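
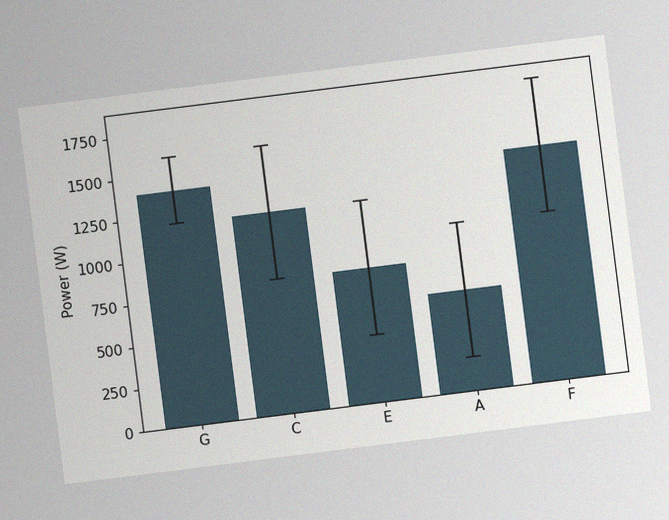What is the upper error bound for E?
The chart is tilted about 7° counter-clockwise, with some photo noise. The E bar's upper whisker reaches 1200W.

1200W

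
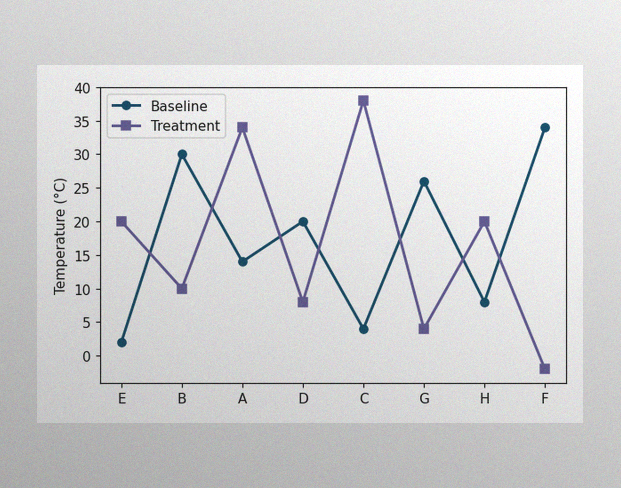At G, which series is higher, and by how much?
Baseline, by 22°C

The image has some photo noise and uneven lighting. At G, Baseline sits above the other line by 22°C.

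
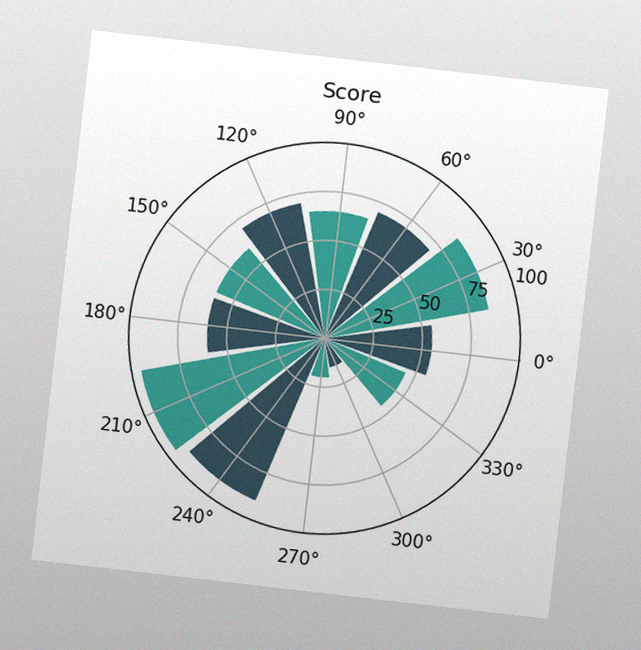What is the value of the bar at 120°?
70

The chart is tilted about 7° clockwise, with some photo noise. The bar at 120° reaches 70 on the radial axis.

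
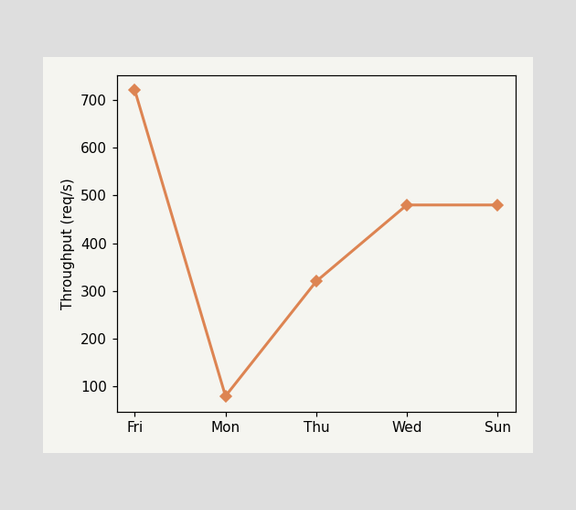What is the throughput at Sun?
480req/s

At Sun, the line is at 480req/s.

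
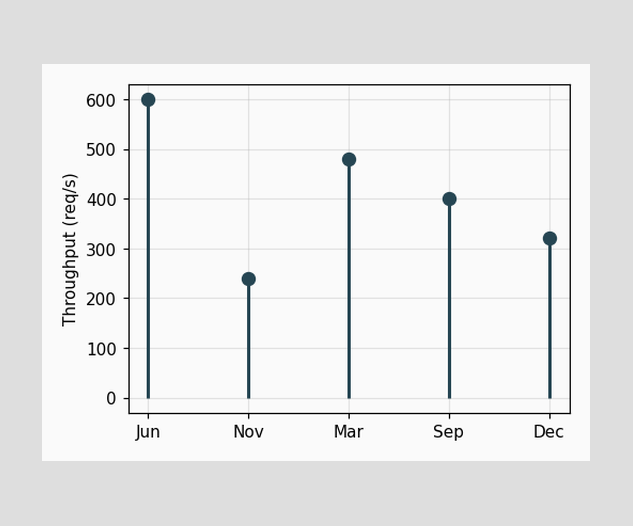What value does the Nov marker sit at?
The Nov marker sits at 240req/s.

240req/s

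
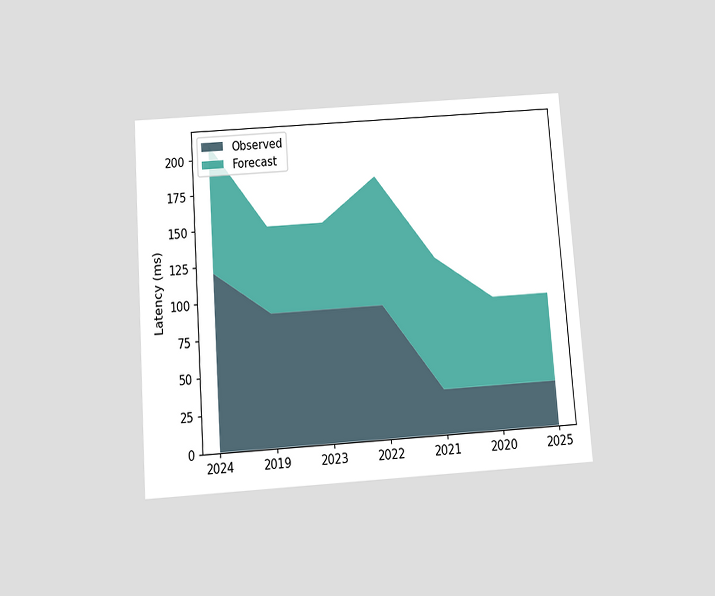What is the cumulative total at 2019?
150ms

The chart is tilted about 4° counter-clockwise and viewed slightly from below. The stacked total at 2019 reaches 150ms.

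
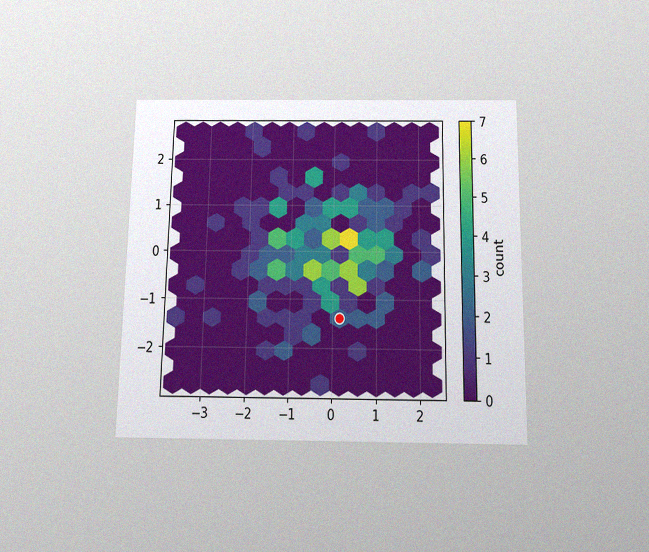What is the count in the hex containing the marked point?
2

The chart is viewed slightly from below, with some photo noise. The marked hex reads 2 on the colorbar.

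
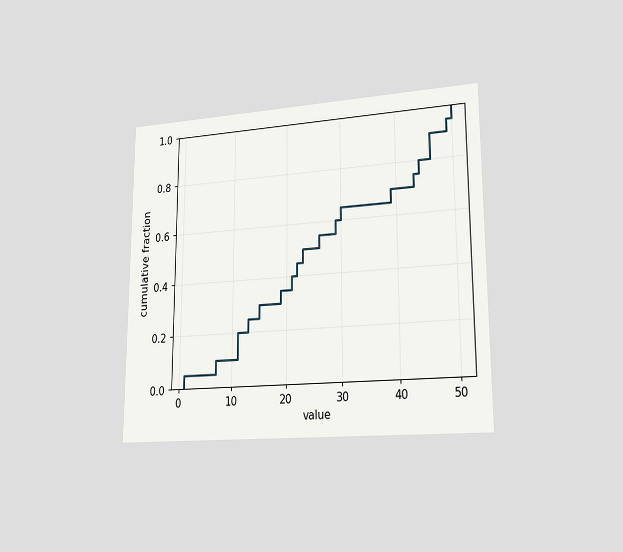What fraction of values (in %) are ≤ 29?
60%

The chart is viewed slightly from the right. At x=29 the ECDF step is at 60%.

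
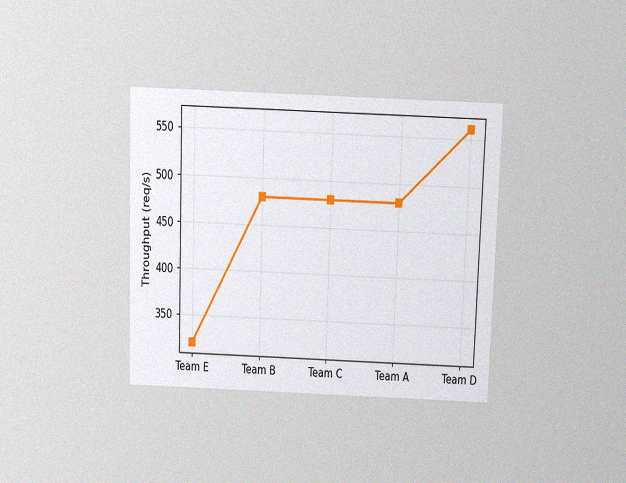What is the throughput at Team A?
The chart is tilted about 2° clockwise and viewed slightly from above, with some photo noise. At Team A, the line is at 480req/s.

480req/s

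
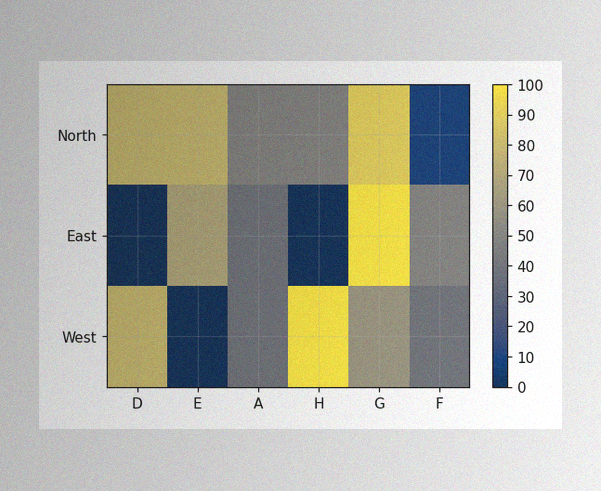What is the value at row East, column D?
0

The image has some photo noise and uneven lighting. Matching cell (East, D) against the colorbar gives 0.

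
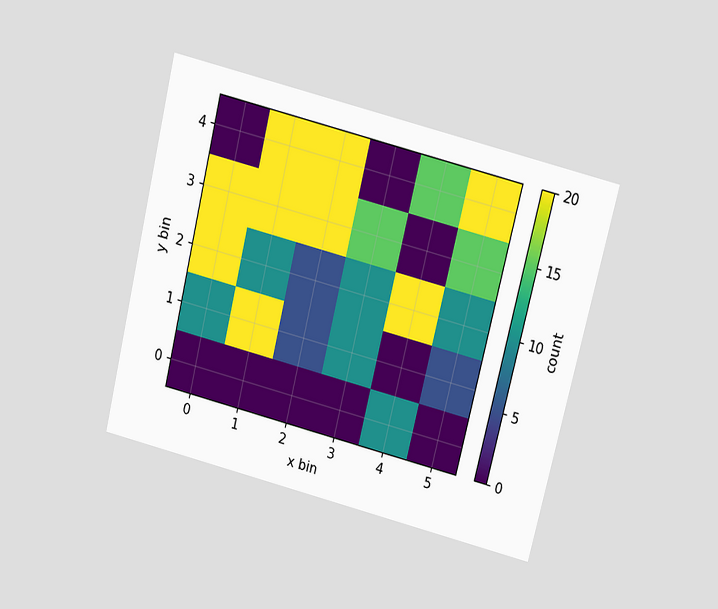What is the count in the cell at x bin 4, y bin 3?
The chart is tilted about 14° clockwise and viewed slightly from above. Matching the cell (4, 3) against the colorbar gives 0.

0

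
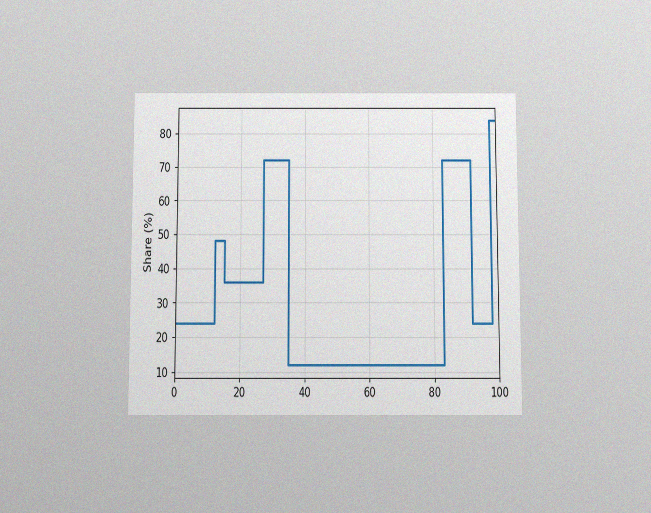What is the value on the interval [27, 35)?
72%

The chart is viewed slightly from below, with some photo noise. On [27, 35) the step sits at 72%.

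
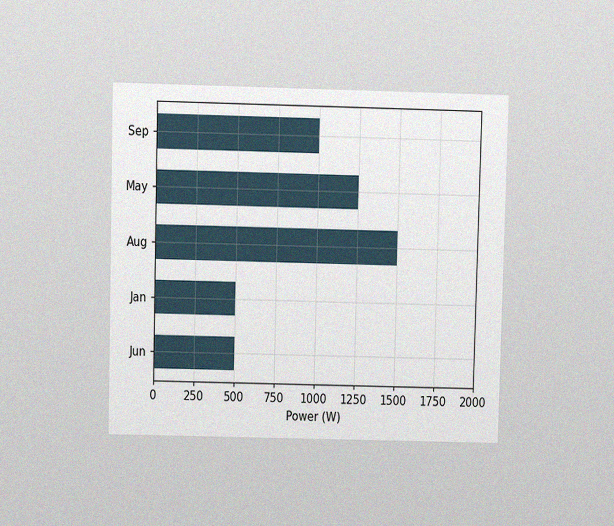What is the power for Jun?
500W

The chart is viewed slightly from above, with some photo noise. Reading along the chart's x-axis, the Jun bar reaches 500W.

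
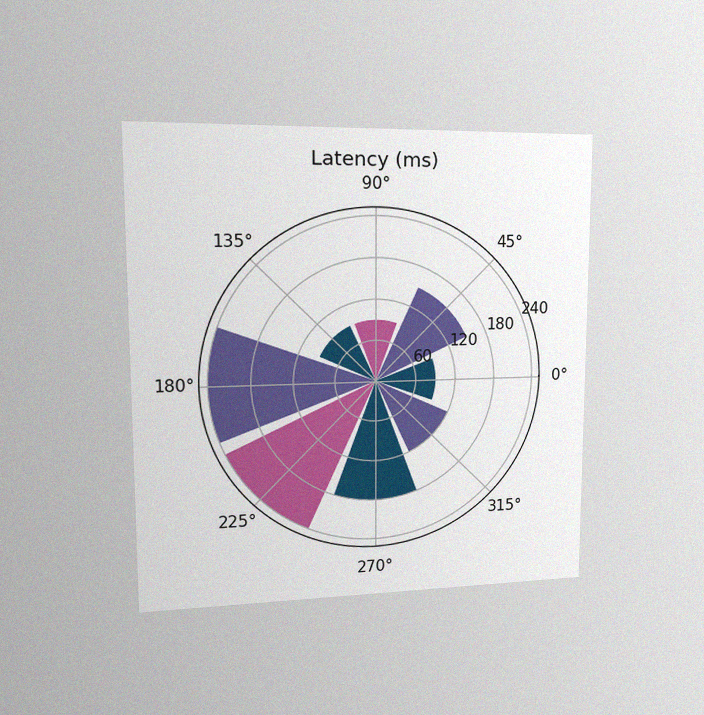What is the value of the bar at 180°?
The chart is viewed slightly from the left, with some photo noise. The bar at 180° reaches 240ms on the radial axis.

240ms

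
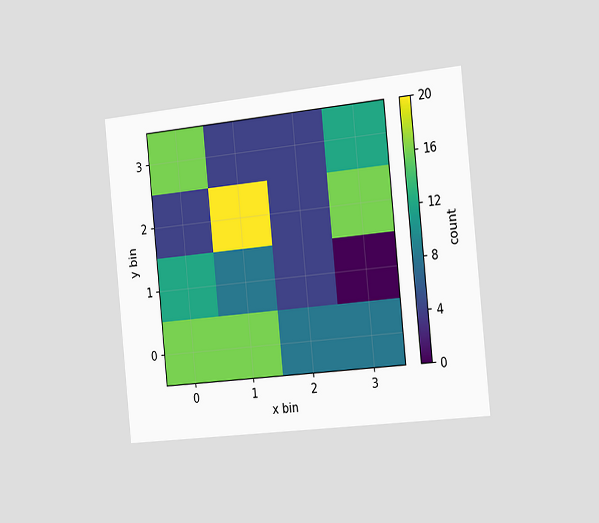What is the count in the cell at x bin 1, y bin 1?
The chart is tilted about 6° counter-clockwise and viewed slightly from the right. Matching the cell (1, 1) against the colorbar gives 8.

8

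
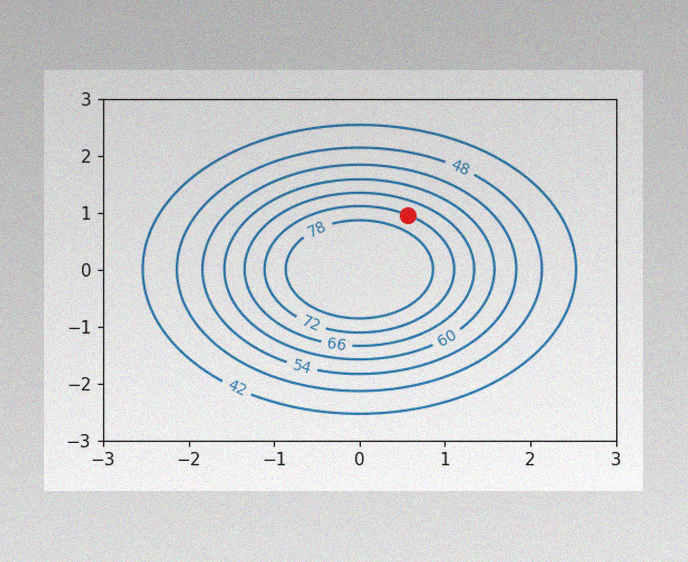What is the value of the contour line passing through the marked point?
72

The image has some photo noise and uneven lighting. The marked point sits on the contour labelled 72.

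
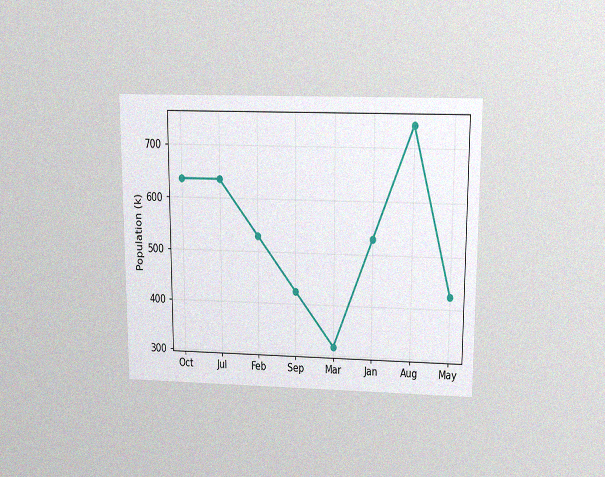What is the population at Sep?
424k

The chart is viewed slightly from above, with some photo noise. At Sep, the line is at 424k.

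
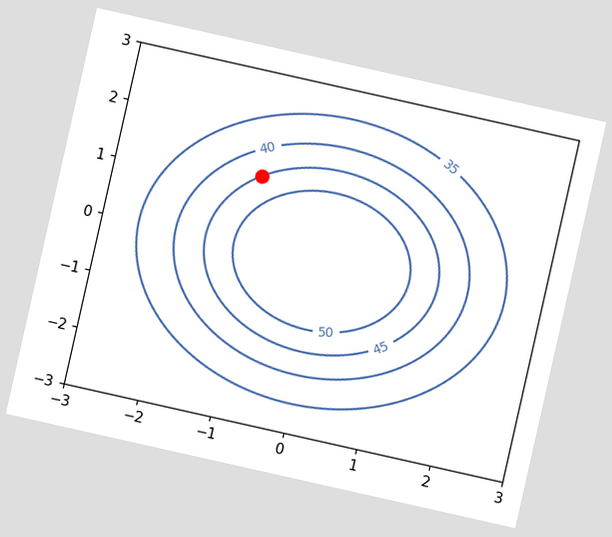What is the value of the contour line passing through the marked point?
45

The chart is tilted about 13° clockwise. The marked point sits on the contour labelled 45.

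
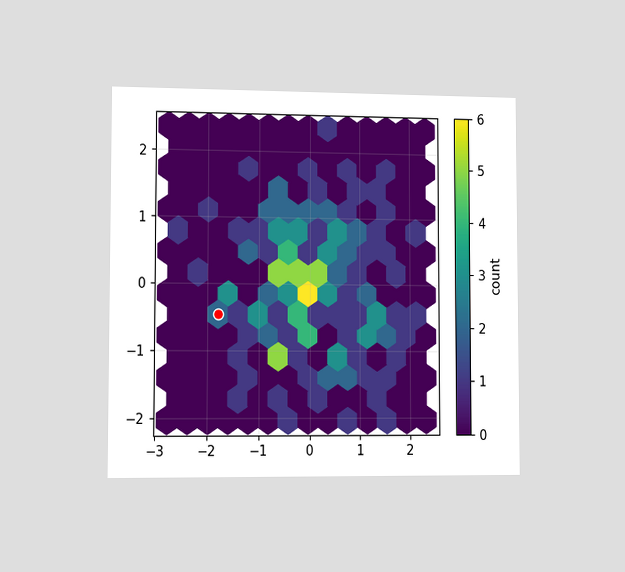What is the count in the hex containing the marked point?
The chart is viewed slightly from the left. The marked hex reads 2 on the colorbar.

2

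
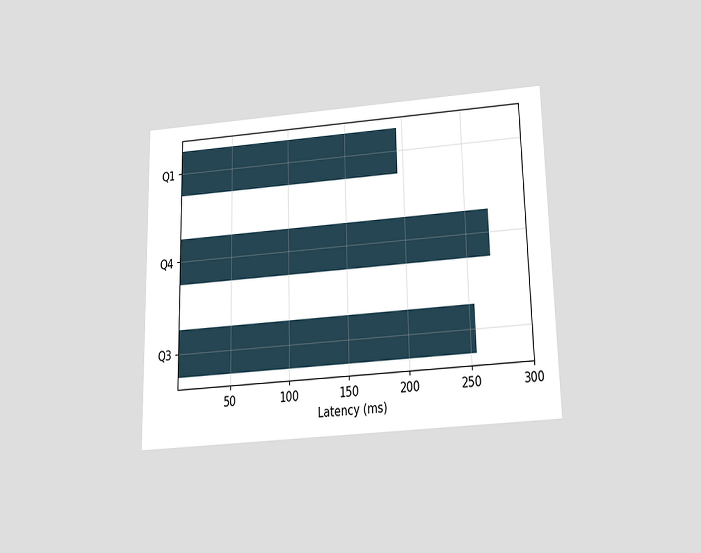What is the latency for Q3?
The chart is viewed slightly from below. Reading along the chart's x-axis, the Q3 bar reaches 255ms.

255ms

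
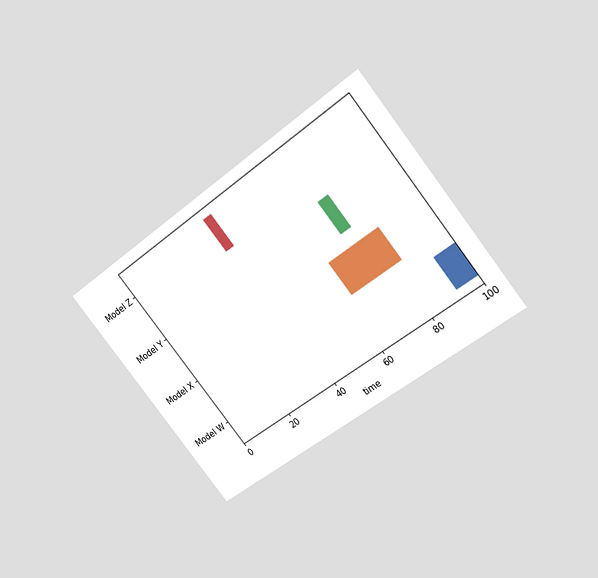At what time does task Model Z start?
37

The chart is tilted about 39° counter-clockwise and viewed slightly from above. The Model Z bar begins at t=37.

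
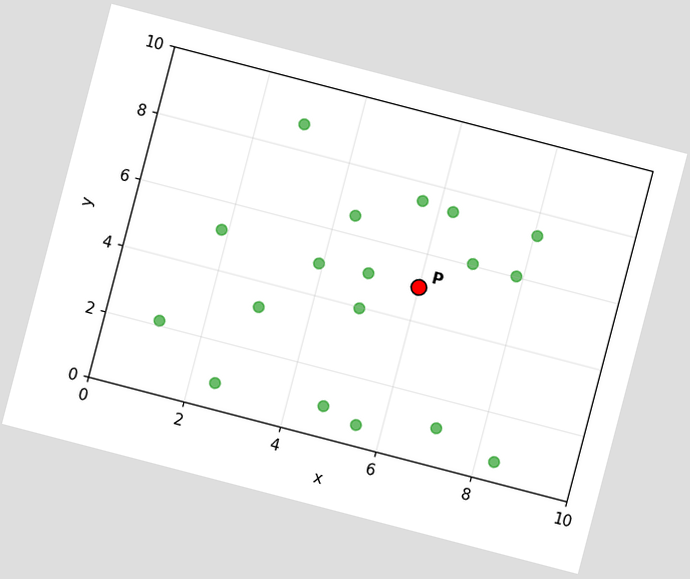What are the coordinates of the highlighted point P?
The chart is tilted about 15° clockwise. Following the gridlines from P to each axis, P sits at (6, 5).

(6, 5)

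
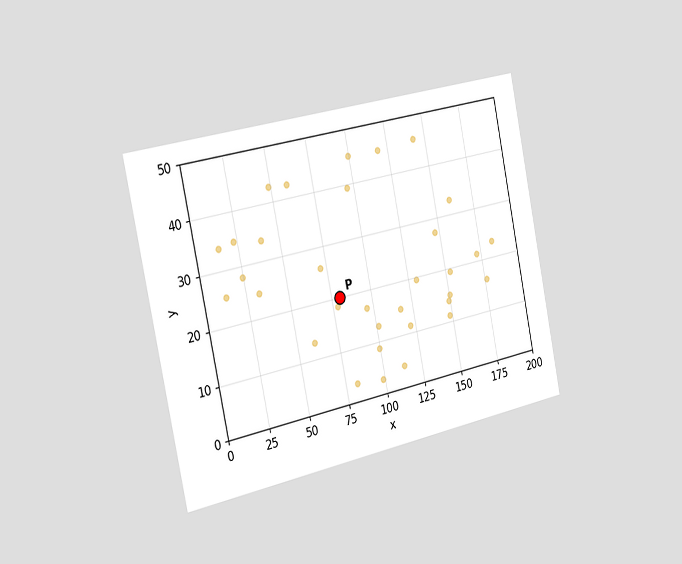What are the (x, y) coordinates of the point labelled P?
The chart is tilted about 12° counter-clockwise and viewed slightly from the left. Following the gridlines from P to each axis, P sits at (80, 20).

(80, 20)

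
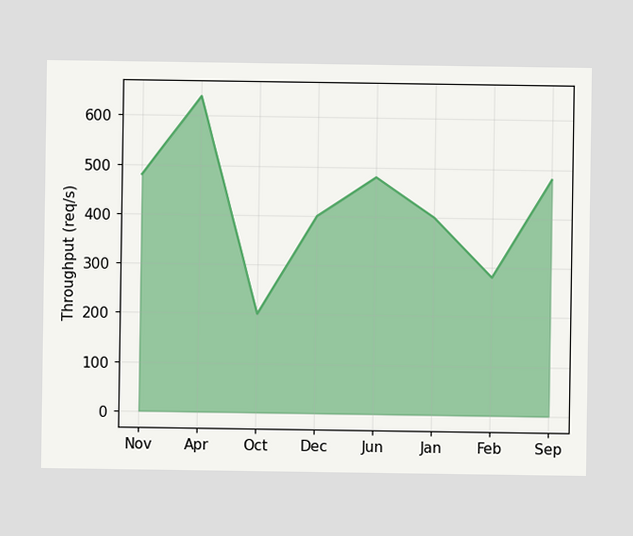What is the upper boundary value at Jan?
400req/s

At Jan the upper boundary is at 400req/s.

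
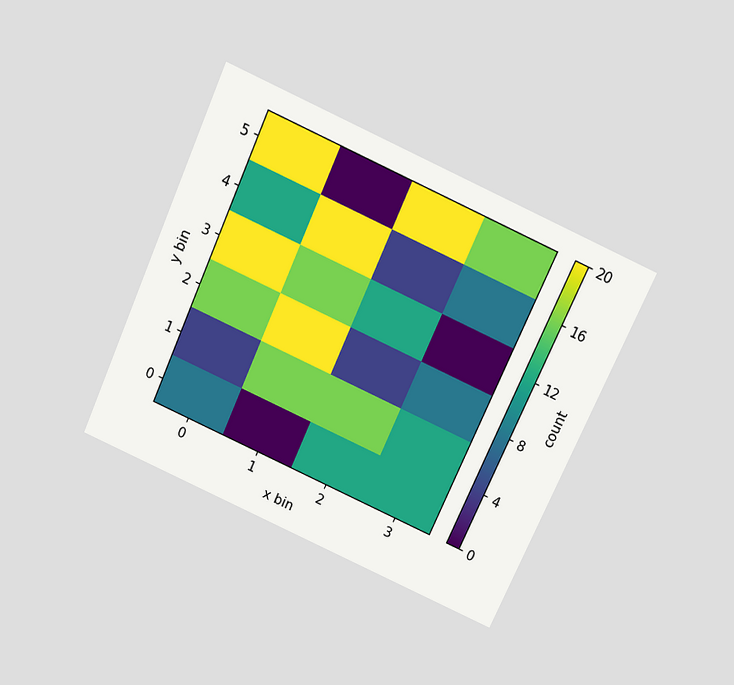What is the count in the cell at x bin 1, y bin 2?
20

The chart is tilted about 24° clockwise and viewed slightly from above. Matching the cell (1, 2) against the colorbar gives 20.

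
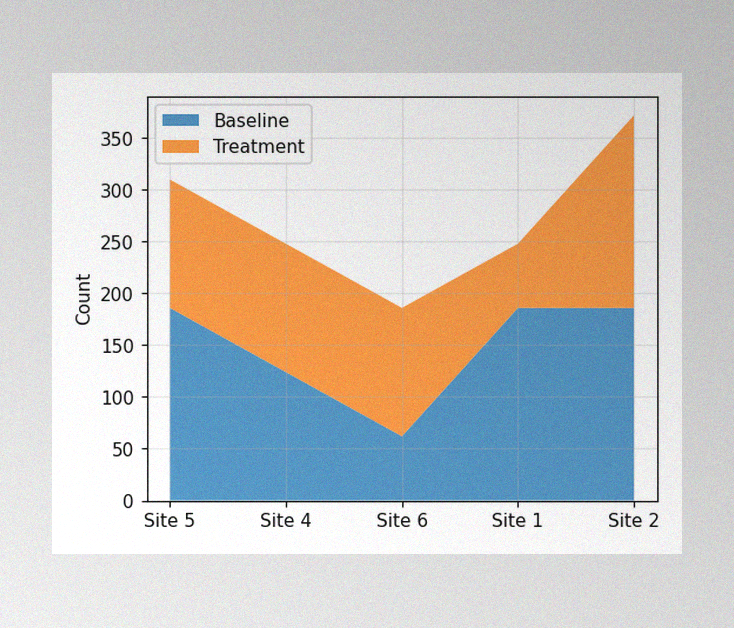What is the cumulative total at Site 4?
The image has some photo noise and uneven lighting. The stacked total at Site 4 reaches 248.

248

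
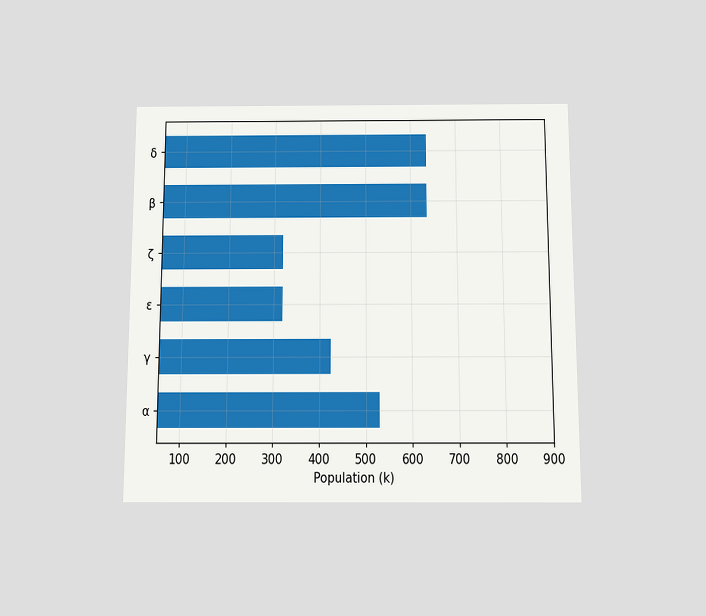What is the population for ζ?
The chart is viewed slightly from below. Reading along the chart's x-axis, the ζ bar reaches 318k.

318k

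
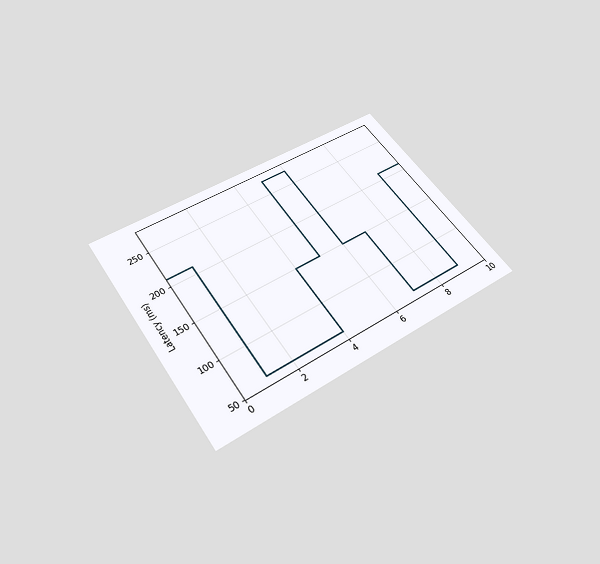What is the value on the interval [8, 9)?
The chart is tilted about 34° counter-clockwise and viewed slightly from below. On [8, 9) the step sits at 60ms.

60ms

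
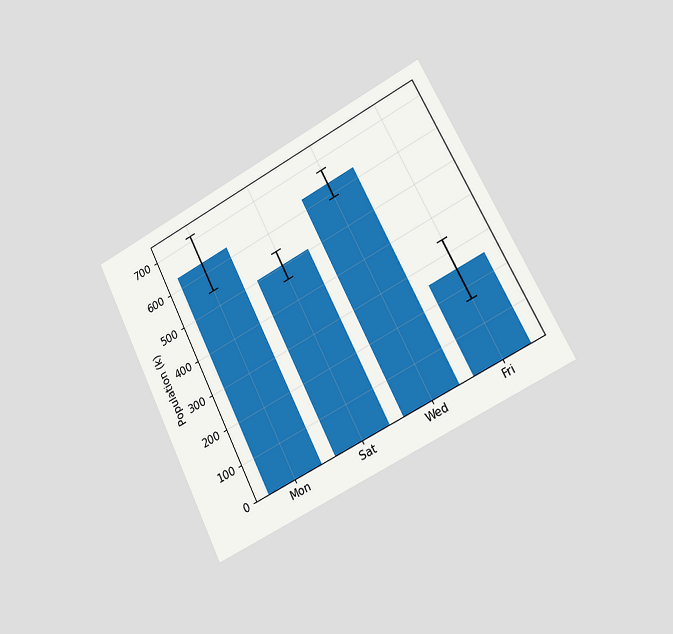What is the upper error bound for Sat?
546k

The chart is tilted about 26° counter-clockwise and viewed slightly from the right. The Sat bar's upper whisker reaches 546k.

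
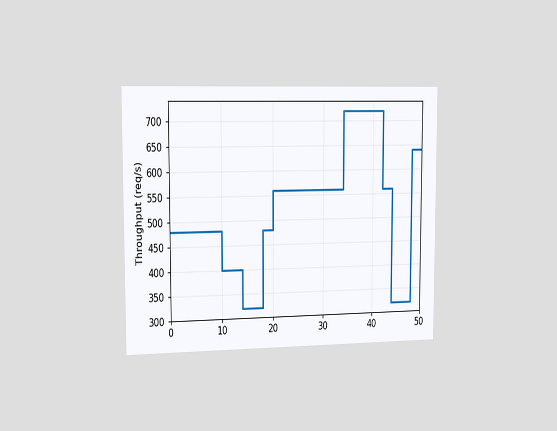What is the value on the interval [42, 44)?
560req/s

The chart is viewed slightly from the left. On [42, 44) the step sits at 560req/s.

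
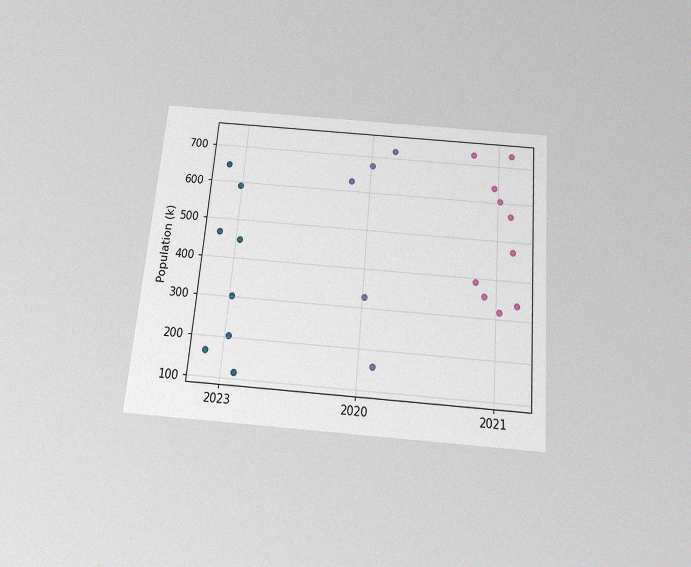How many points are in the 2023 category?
The chart is tilted about 5° clockwise and viewed slightly from below, with some photo noise. Counting the markers in the 2023 column gives 8.

8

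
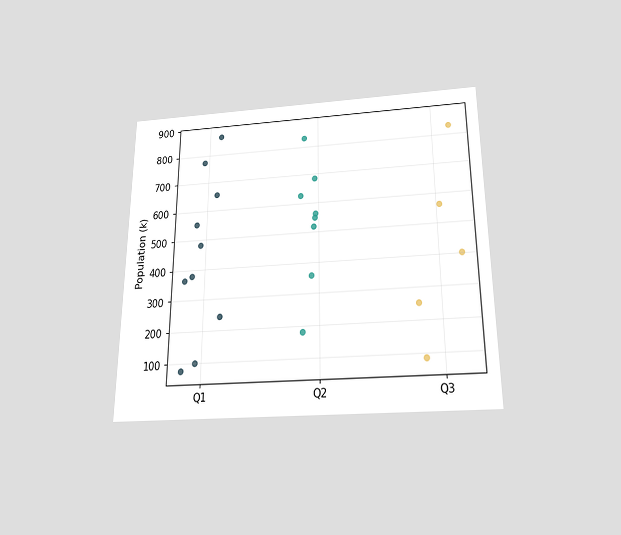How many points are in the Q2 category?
The chart is viewed slightly from below. Counting the markers in the Q2 column gives 8.

8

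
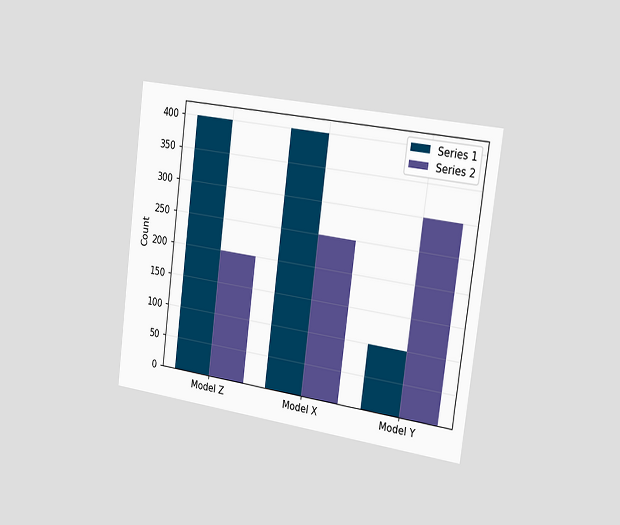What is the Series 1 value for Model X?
The chart is tilted about 7° clockwise and viewed slightly from the right. The Series 1 bar at Model X reaches 400 on the y-axis.

400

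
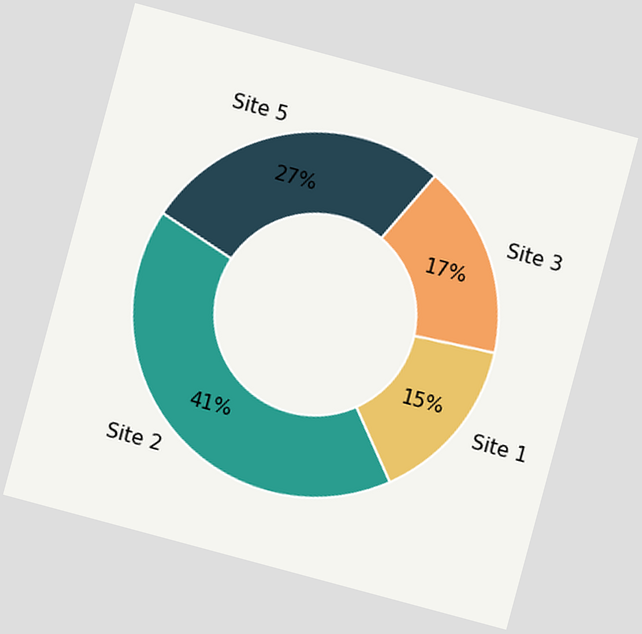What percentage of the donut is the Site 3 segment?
The chart is tilted about 15° clockwise. The Site 3 segment takes up 17% of the ring.

17%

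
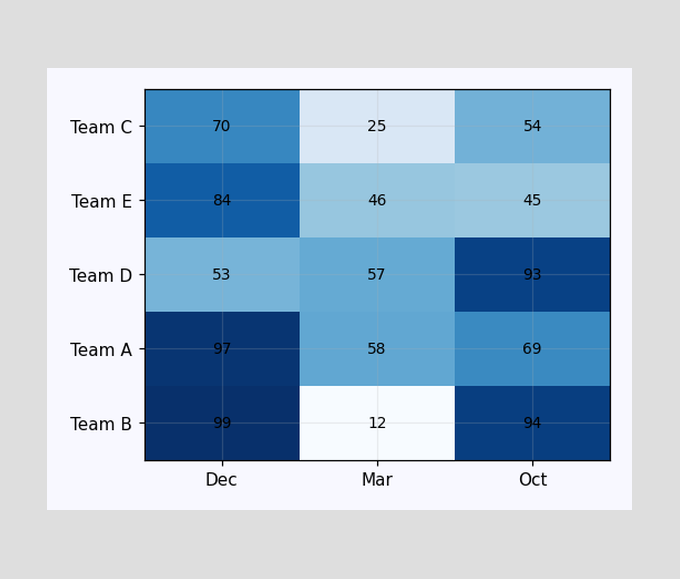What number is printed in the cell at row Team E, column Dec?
The (Team E, Dec) cell reads 84.

84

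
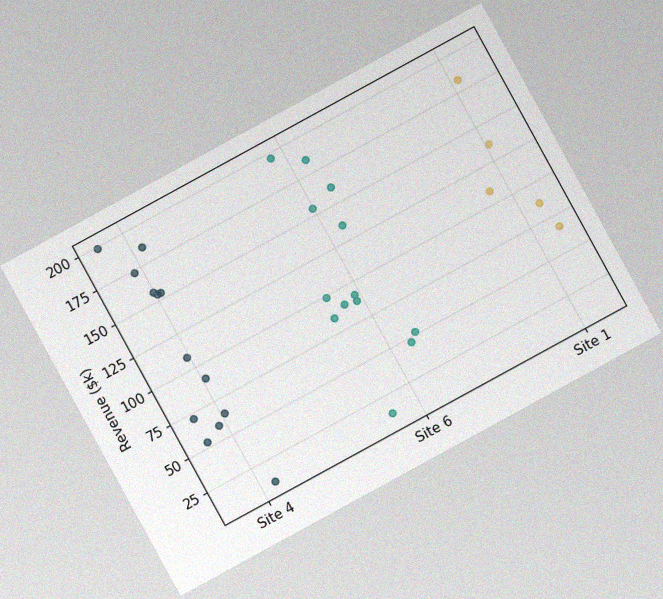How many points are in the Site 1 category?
5

The chart is tilted about 29° counter-clockwise, with some photo noise. Counting the markers in the Site 1 column gives 5.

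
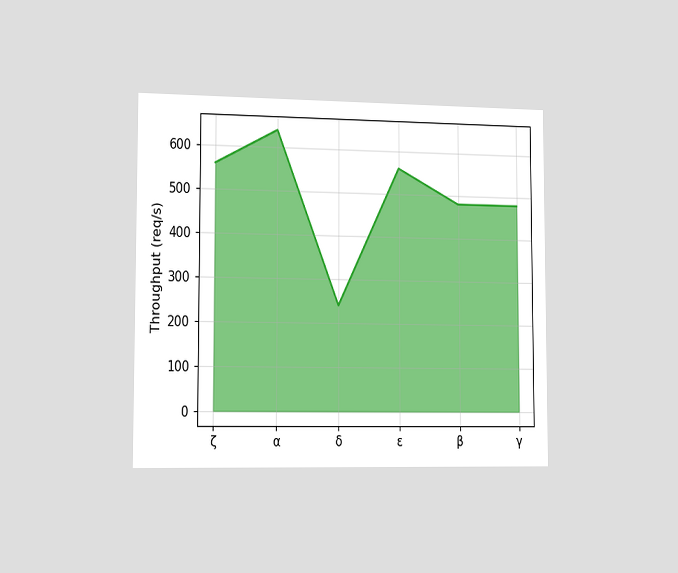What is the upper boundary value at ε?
The chart is viewed slightly from the left. At ε the upper boundary is at 560req/s.

560req/s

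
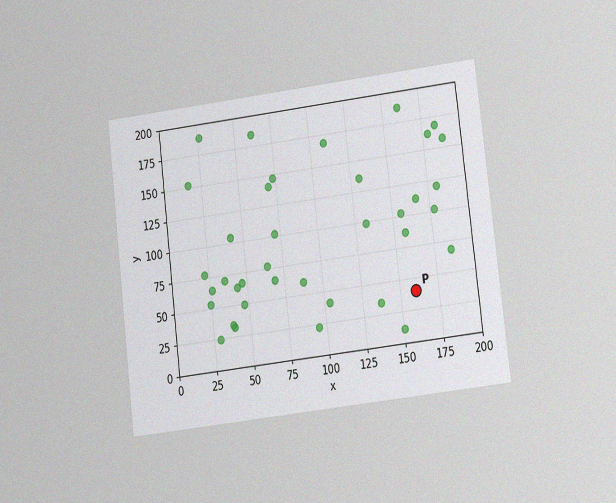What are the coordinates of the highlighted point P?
The chart is tilted about 7° counter-clockwise and viewed at a slight angle, with some photo noise. Following the gridlines from P to each axis, P sits at (160, 40).

(160, 40)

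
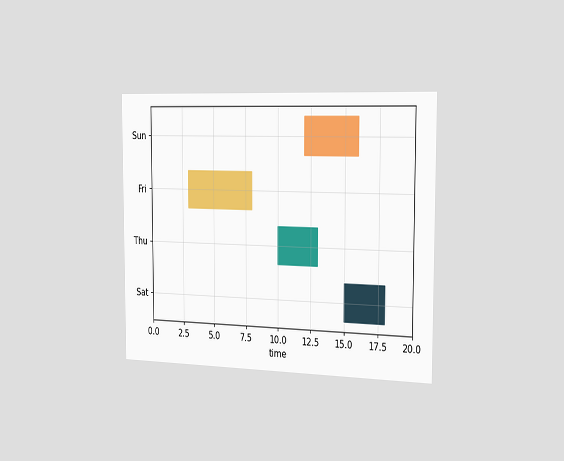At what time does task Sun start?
The chart is viewed slightly from the right. The Sun bar begins at t=12.

12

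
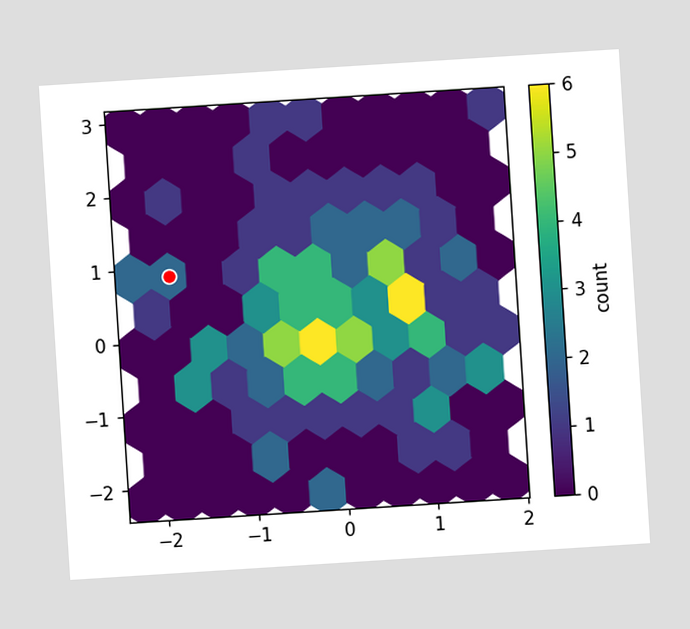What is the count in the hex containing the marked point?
The chart is tilted about 4° counter-clockwise. The marked hex reads 2 on the colorbar.

2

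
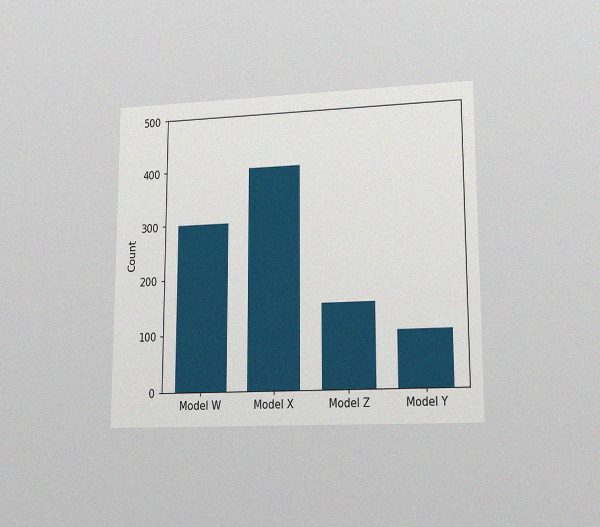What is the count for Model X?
400

The chart is viewed at a slight angle, with some photo noise. Reading along the chart's y-axis, the Model X bar reaches 400.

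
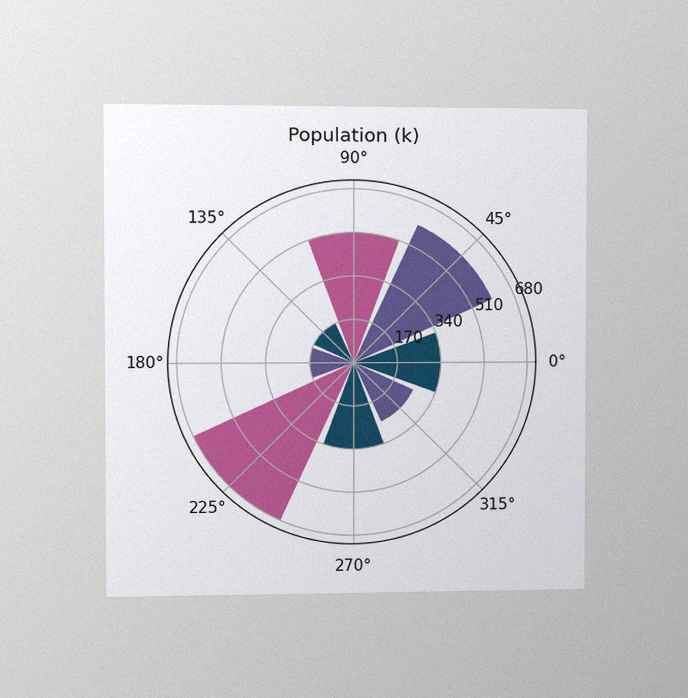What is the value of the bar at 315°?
255k

The chart is viewed slightly from the left, with some photo noise. The bar at 315° reaches 255k on the radial axis.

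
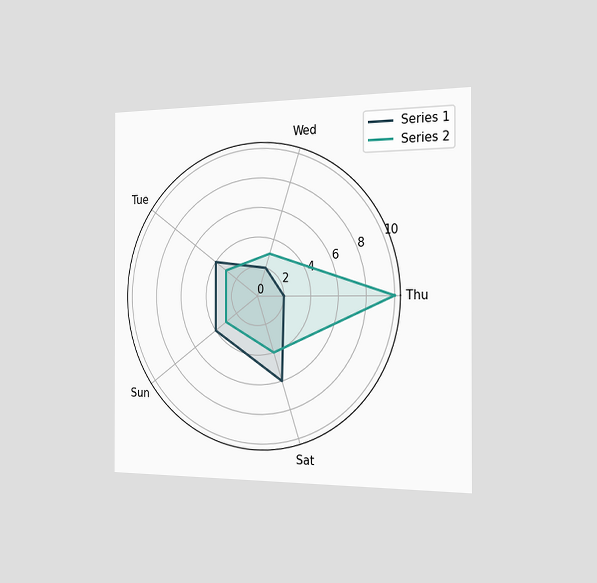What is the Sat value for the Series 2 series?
4

The chart is viewed slightly from the right. On the Sat axis, Series 2 reaches 4.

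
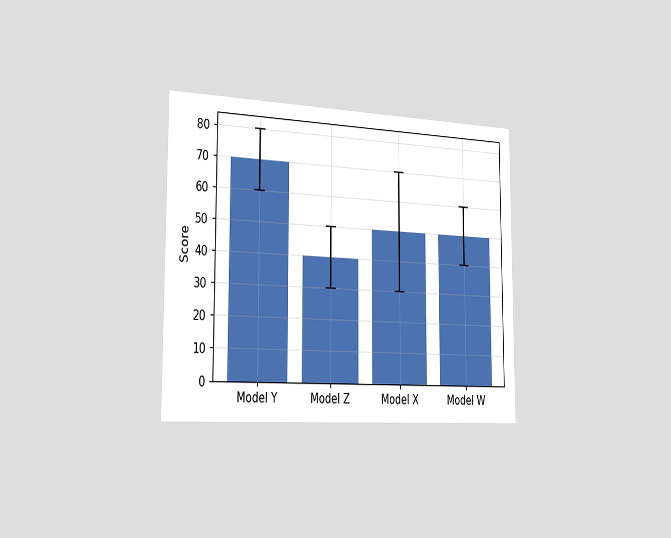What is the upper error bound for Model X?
The chart is viewed slightly from the left. The Model X bar's upper whisker reaches 70.

70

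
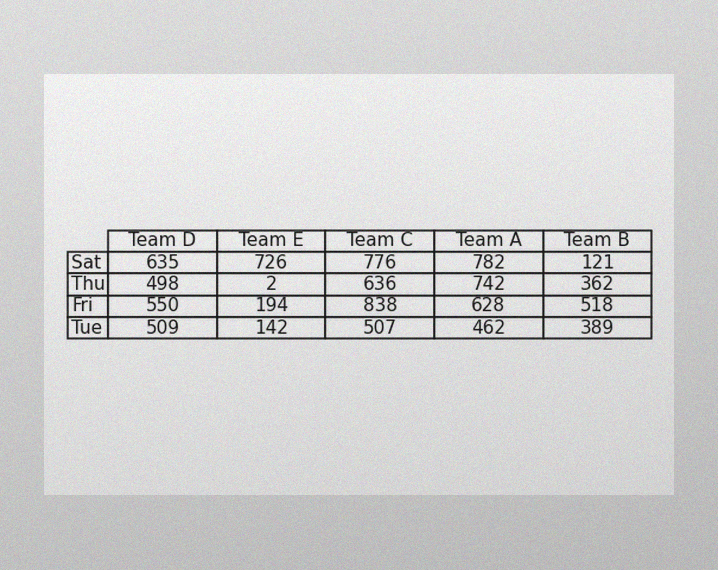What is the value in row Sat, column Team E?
The image has some photo noise and uneven lighting. The (Sat, Team E) cell reads 726.

726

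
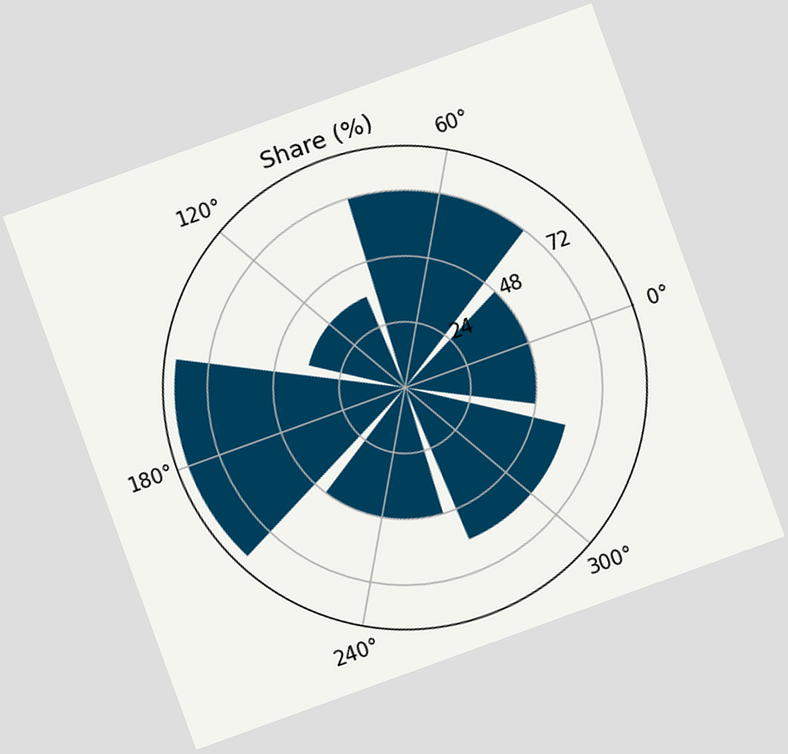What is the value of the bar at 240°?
48%

The chart is tilted about 20° counter-clockwise. The bar at 240° reaches 48% on the radial axis.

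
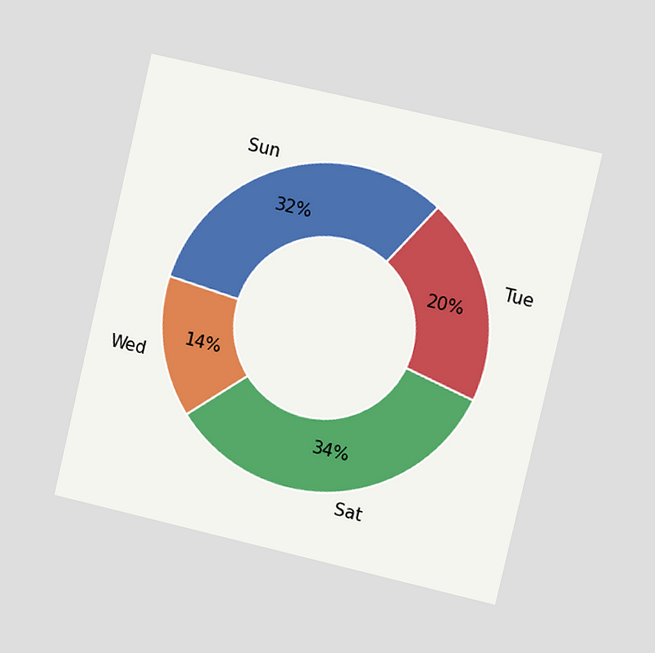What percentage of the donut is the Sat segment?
The chart is tilted about 13° clockwise and viewed slightly from the right. The Sat segment takes up 34% of the ring.

34%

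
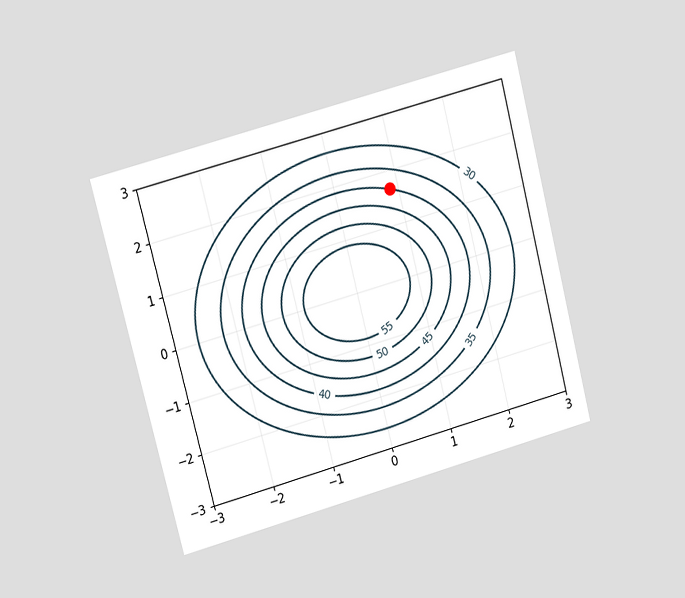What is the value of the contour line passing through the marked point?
40

The chart is tilted about 15° counter-clockwise and viewed at a slight angle. The marked point sits on the contour labelled 40.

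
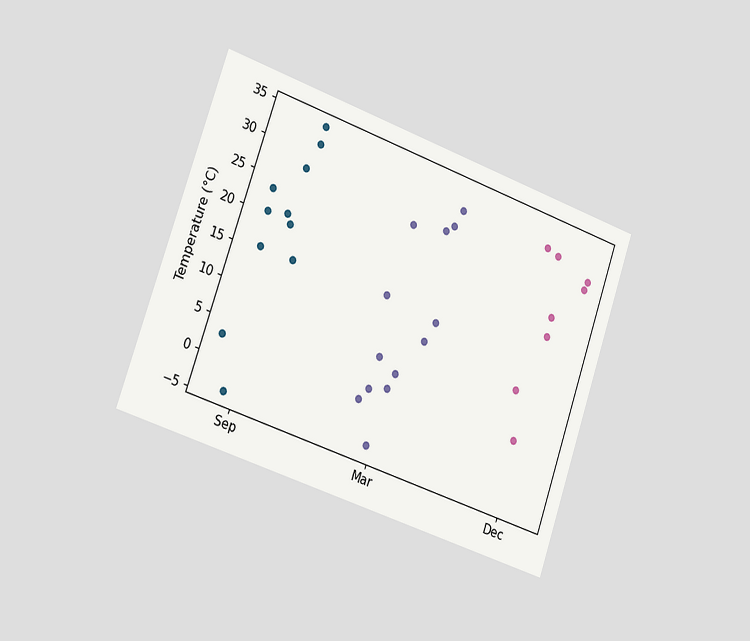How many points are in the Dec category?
8

The chart is tilted about 19° clockwise and viewed slightly from the left. Counting the markers in the Dec column gives 8.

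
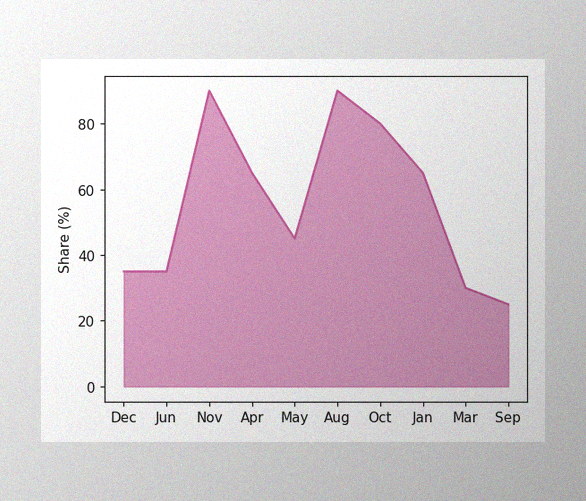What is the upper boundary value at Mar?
30%

The image has some photo noise and uneven lighting. At Mar the upper boundary is at 30%.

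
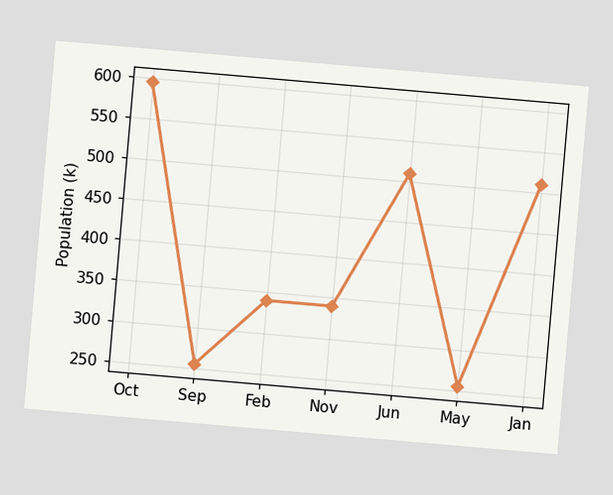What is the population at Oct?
595k

The chart is tilted about 5° clockwise. At Oct, the line is at 595k.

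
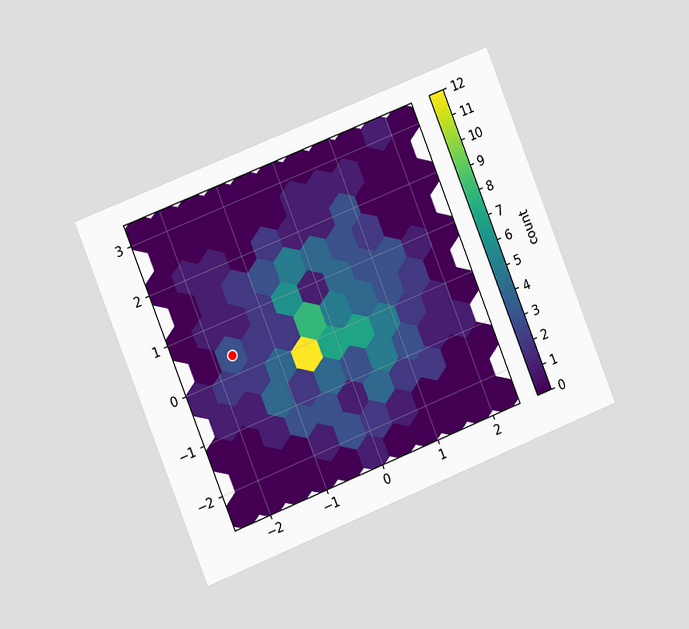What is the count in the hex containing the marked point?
The chart is tilted about 22° counter-clockwise and viewed slightly from the left. The marked hex reads 3 on the colorbar.

3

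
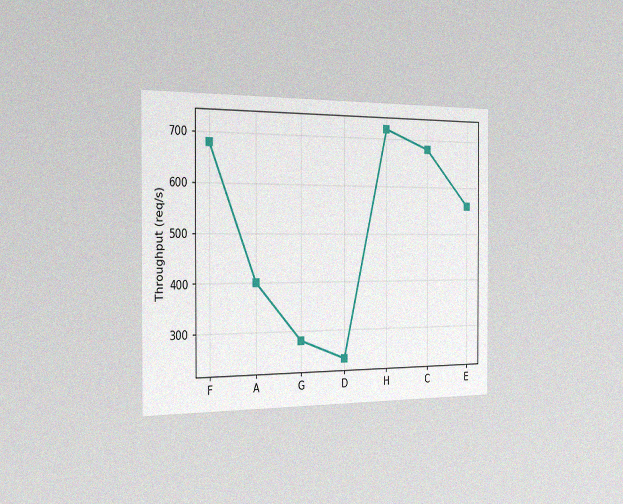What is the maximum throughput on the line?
720req/s

The chart is viewed slightly from the left, with some photo noise. The highest point is at H, and reading across to the y-axis gives 720req/s.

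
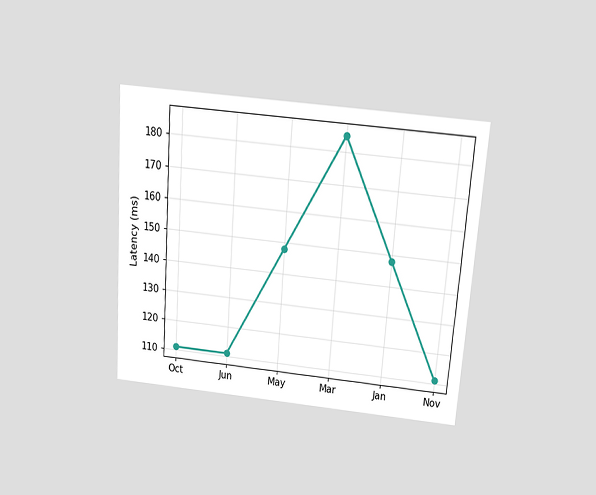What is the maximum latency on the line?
185ms

The chart is tilted about 4° clockwise and viewed slightly from above. The highest point is at Mar, and reading across to the y-axis gives 185ms.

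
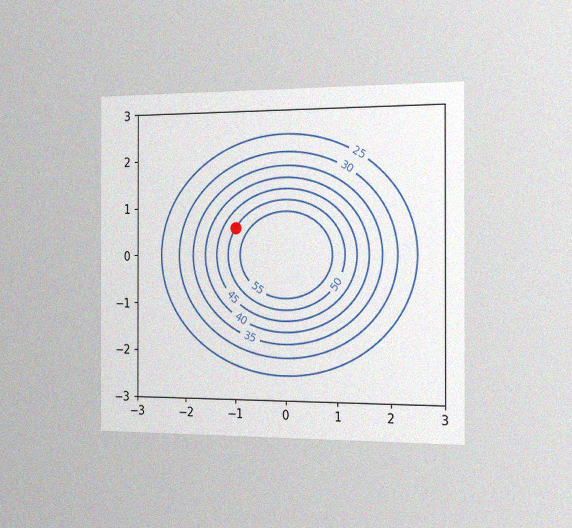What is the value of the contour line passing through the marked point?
50

The chart is viewed slightly from the right, with some photo noise. The marked point sits on the contour labelled 50.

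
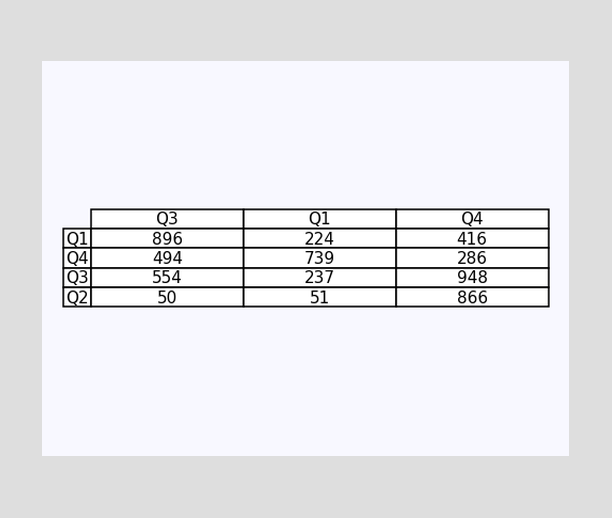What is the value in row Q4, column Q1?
The (Q4, Q1) cell reads 739.

739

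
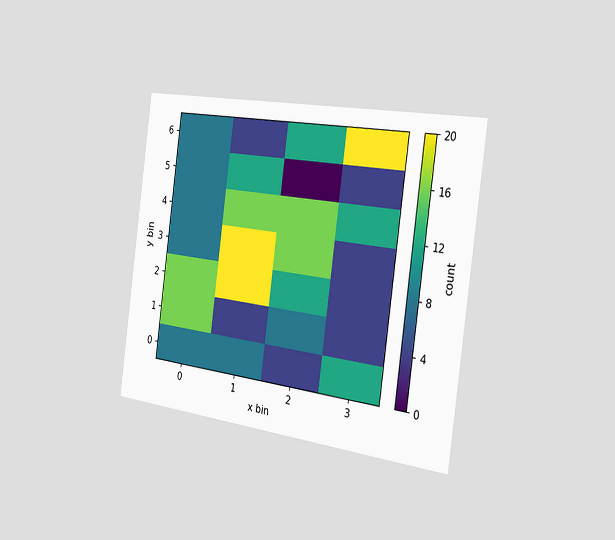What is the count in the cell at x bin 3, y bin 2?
The chart is tilted about 8° clockwise and viewed slightly from the right. Matching the cell (3, 2) against the colorbar gives 4.

4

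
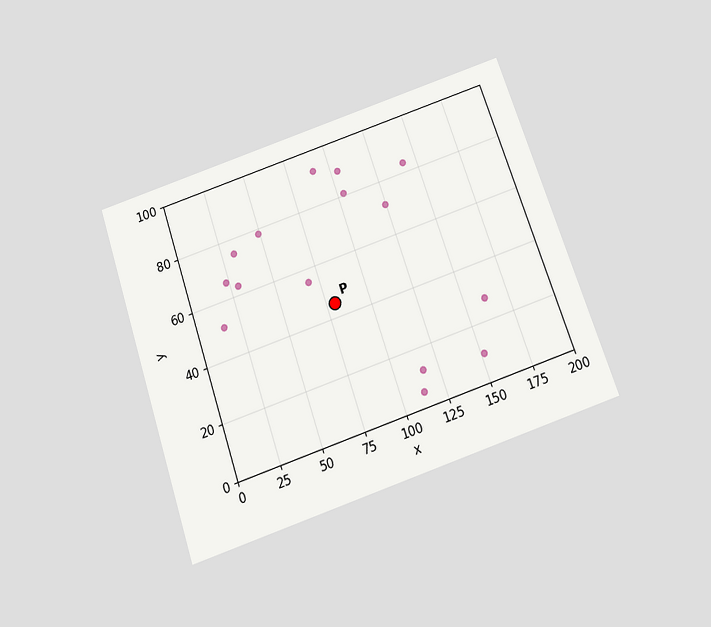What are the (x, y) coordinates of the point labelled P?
(80, 45)

The chart is tilted about 19° counter-clockwise and viewed slightly from below. Following the gridlines from P to each axis, P sits at (80, 45).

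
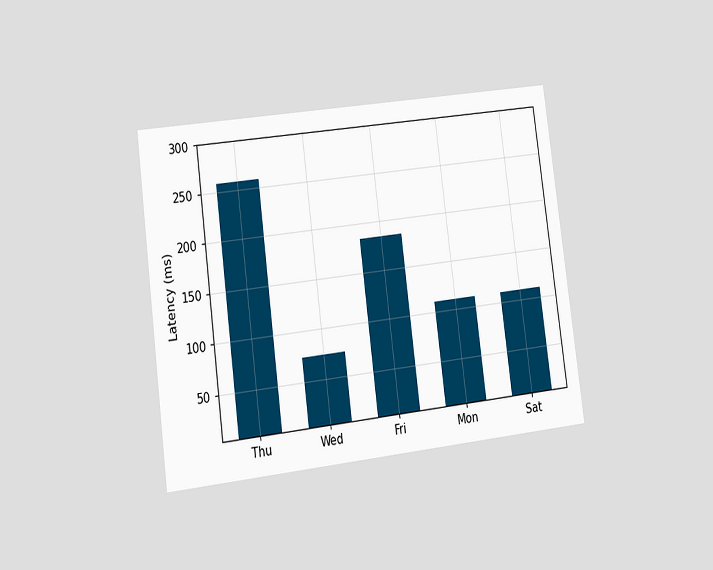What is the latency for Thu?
The chart is tilted about 7° counter-clockwise and viewed at a slight angle. Reading along the chart's y-axis, the Thu bar reaches 259ms.

259ms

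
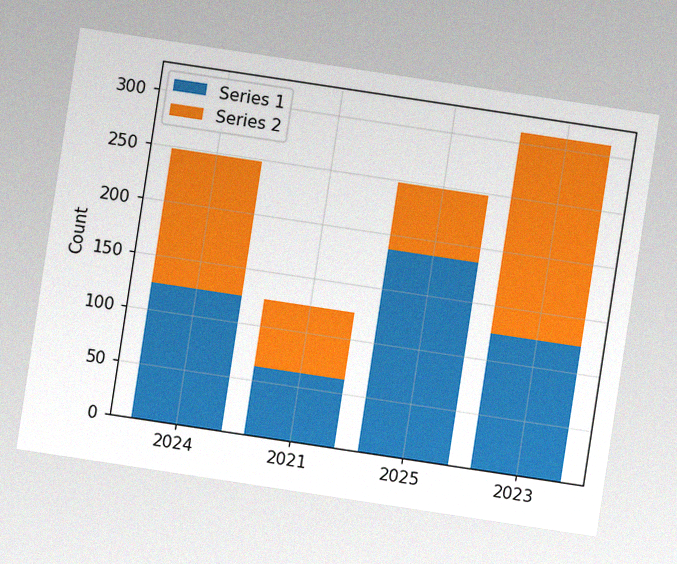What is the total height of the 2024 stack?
248

The chart is tilted about 9° clockwise, with some photo noise. The 2024 stack's top reaches 248 on the y-axis.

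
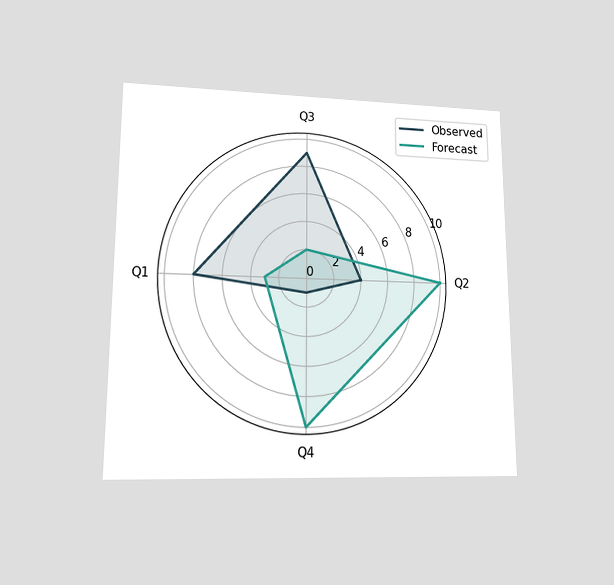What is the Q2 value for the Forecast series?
10

The chart is viewed at a slight angle. On the Q2 axis, Forecast reaches 10.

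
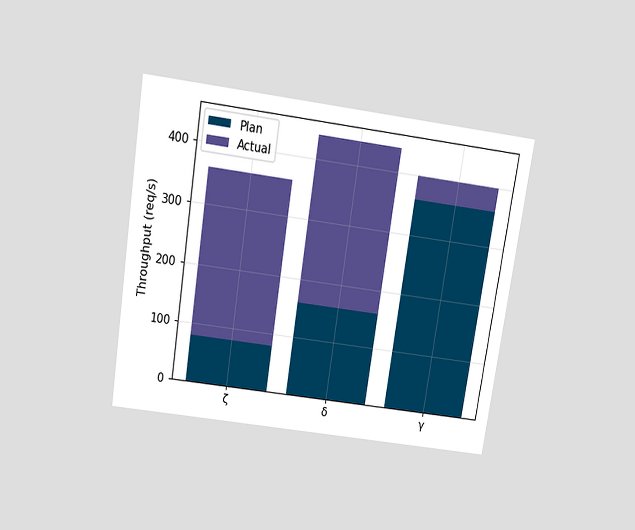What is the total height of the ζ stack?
360req/s

The chart is tilted about 9° clockwise and viewed slightly from above. The ζ stack's top reaches 360req/s on the y-axis.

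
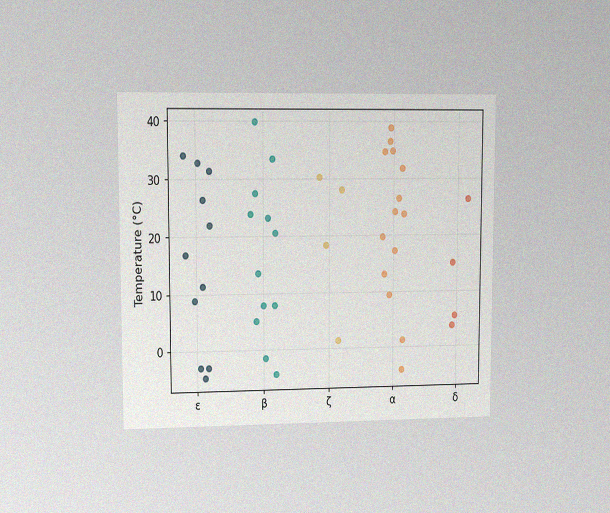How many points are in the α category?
14

The chart is viewed at a slight angle, with some photo noise. Counting the markers in the α column gives 14.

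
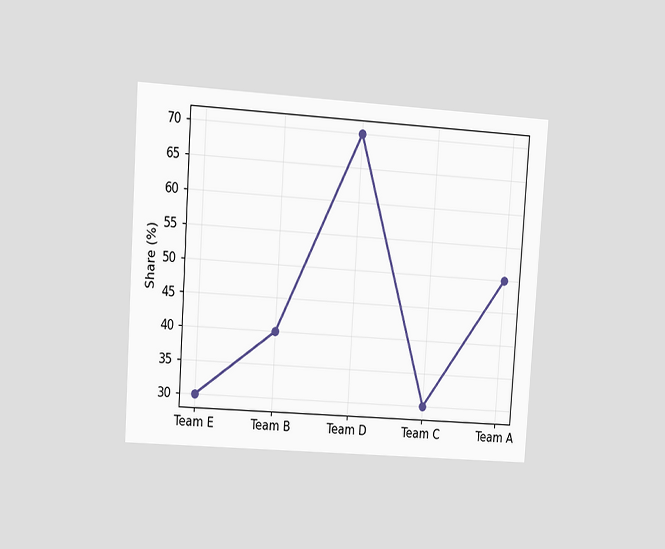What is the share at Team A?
50%

The chart is tilted about 4° clockwise and viewed at a slight angle. At Team A, the line is at 50%.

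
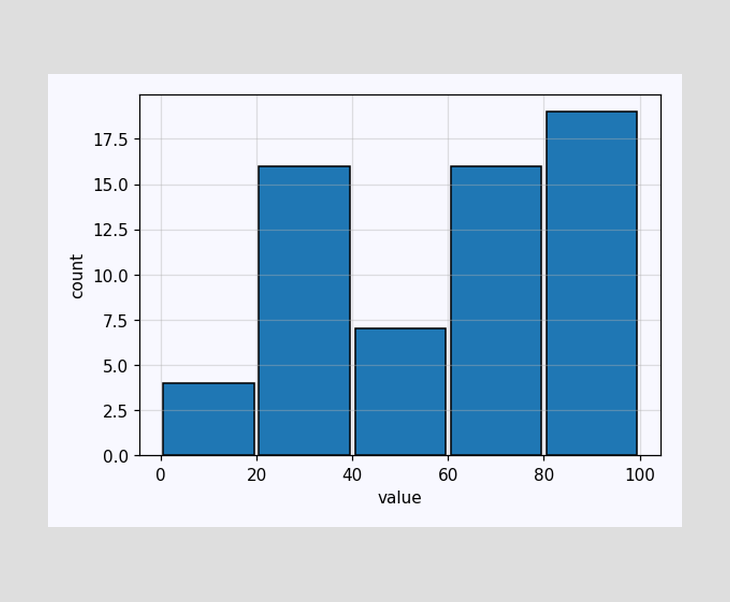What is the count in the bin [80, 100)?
The [80, 100) bin has height 19.

19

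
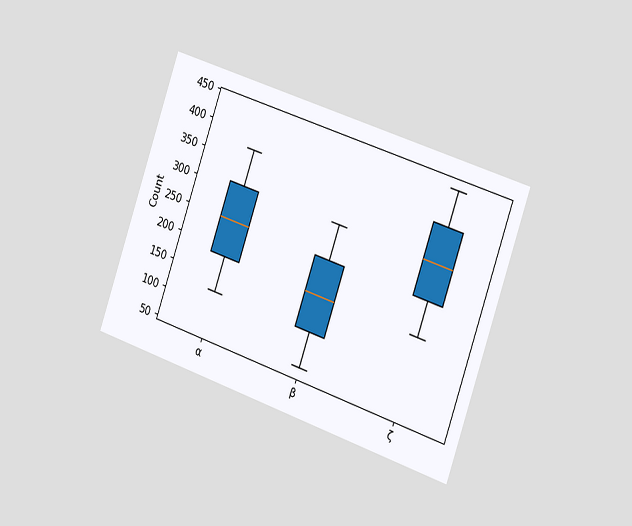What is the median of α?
248

The chart is tilted about 19° clockwise and viewed slightly from the right. The median line in the α box sits at 248.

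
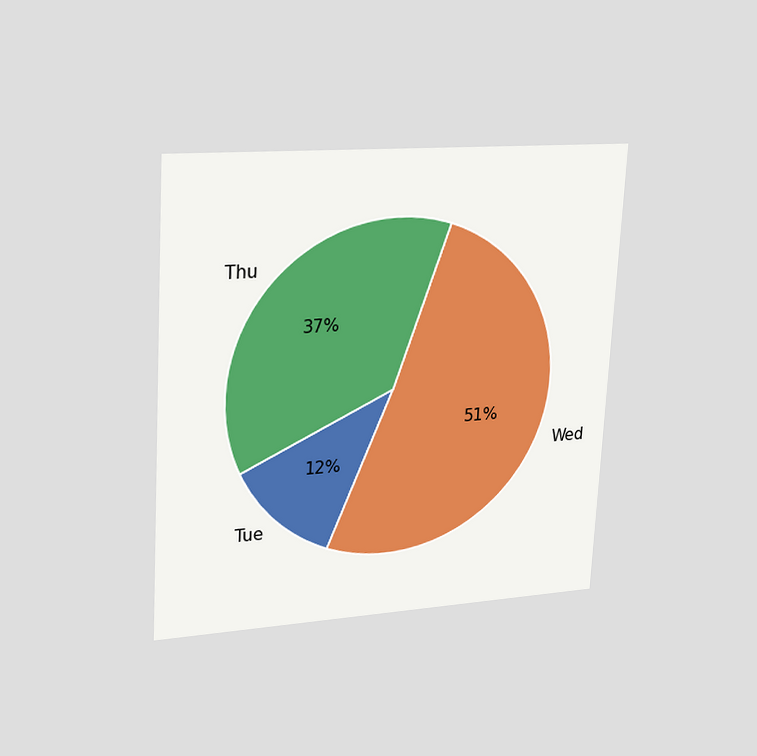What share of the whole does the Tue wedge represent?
12%

The chart is tilted about 3° clockwise and viewed slightly from the left. The Tue slice takes up 12% of the pie.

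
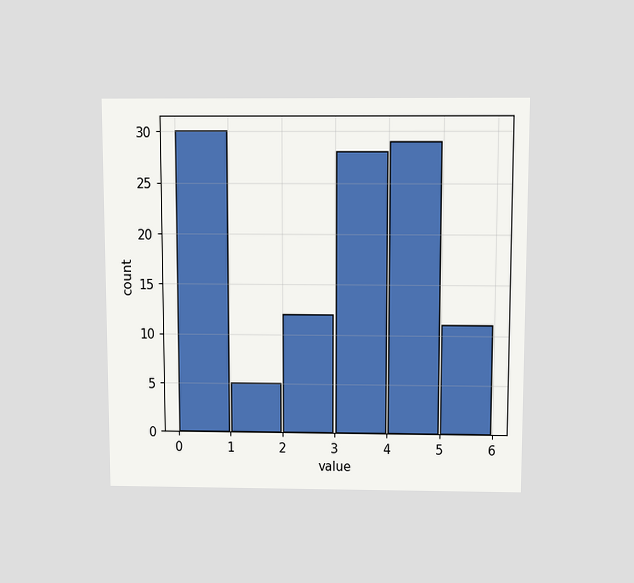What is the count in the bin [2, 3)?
The chart is viewed slightly from above. The [2, 3) bin has height 12.

12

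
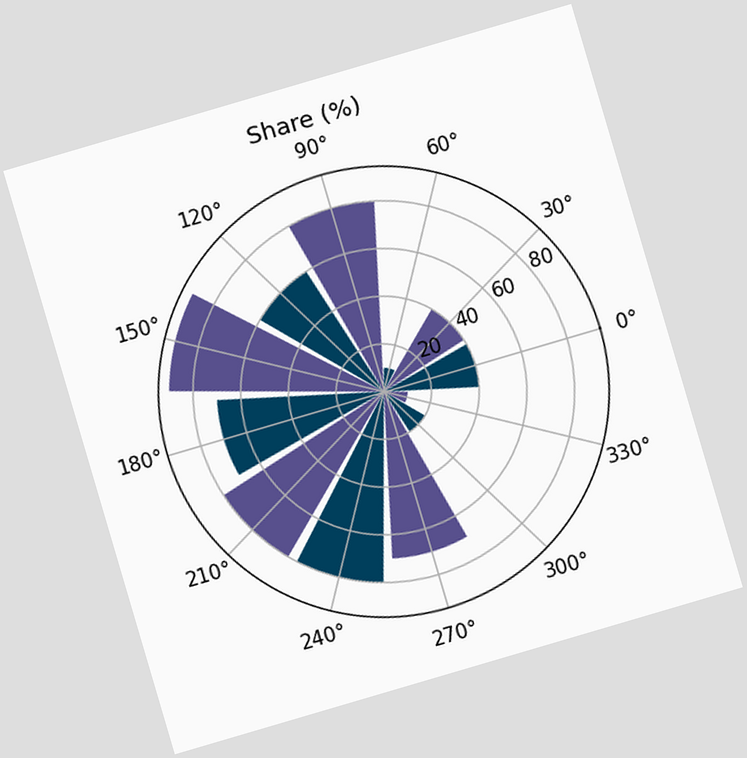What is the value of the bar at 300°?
The chart is tilted about 16° counter-clockwise. The bar at 300° reaches 20% on the radial axis.

20%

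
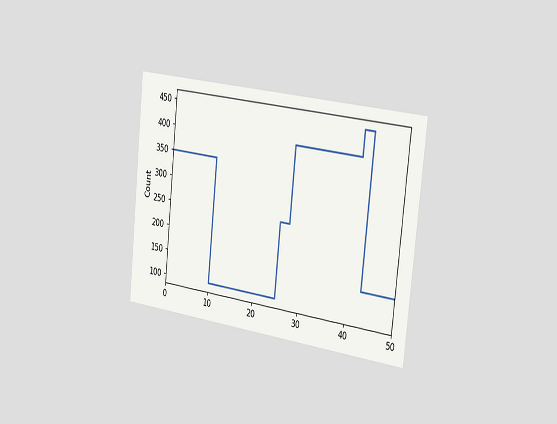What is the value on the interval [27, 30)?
400

The chart is tilted about 6° clockwise and viewed slightly from the right. On [27, 30) the step sits at 400.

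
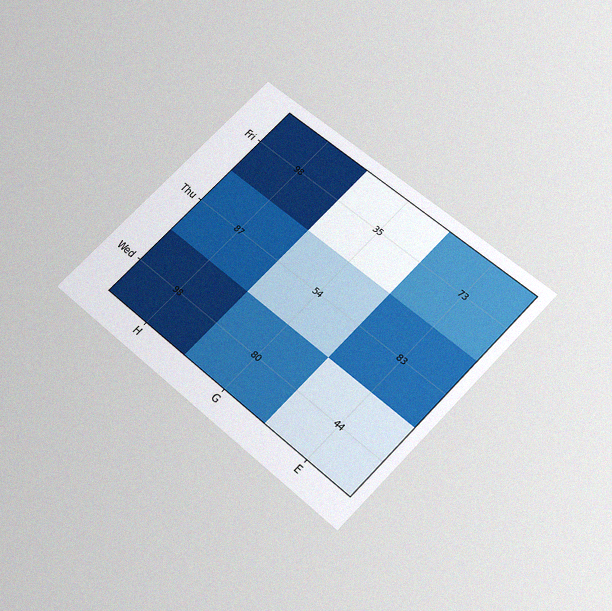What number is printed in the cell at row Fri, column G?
The chart is tilted about 44° clockwise and viewed slightly from below, with some photo noise. The (Fri, G) cell reads 35.

35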